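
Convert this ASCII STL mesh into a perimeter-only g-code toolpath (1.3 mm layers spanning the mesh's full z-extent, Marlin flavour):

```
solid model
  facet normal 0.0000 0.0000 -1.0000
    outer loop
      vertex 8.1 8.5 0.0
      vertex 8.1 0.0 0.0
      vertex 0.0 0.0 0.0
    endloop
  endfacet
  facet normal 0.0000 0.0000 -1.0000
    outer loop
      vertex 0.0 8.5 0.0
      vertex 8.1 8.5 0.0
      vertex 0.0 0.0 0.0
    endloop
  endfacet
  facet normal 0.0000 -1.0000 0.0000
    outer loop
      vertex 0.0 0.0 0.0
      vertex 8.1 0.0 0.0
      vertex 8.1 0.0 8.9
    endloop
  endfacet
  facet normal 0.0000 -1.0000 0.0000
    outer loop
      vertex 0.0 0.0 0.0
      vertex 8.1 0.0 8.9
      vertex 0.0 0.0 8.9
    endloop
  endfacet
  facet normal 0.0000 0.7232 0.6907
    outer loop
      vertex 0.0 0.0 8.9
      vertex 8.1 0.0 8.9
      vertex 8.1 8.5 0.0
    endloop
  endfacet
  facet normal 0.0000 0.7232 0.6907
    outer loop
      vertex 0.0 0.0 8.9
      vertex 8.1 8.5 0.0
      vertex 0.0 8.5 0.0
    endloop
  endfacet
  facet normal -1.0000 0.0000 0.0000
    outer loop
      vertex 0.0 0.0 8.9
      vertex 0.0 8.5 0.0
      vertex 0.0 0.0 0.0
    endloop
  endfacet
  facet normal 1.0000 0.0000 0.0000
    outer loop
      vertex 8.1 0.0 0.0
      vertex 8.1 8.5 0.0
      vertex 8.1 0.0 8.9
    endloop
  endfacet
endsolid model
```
; perimeter-only toolpath
G21 ; units = mm
G90 ; absolute positioning
G28 ; home
; layer 1
G0 Z1.3
G0 X0.0 Y0.0
G1 X8.1 Y0.0
G1 X8.1 Y7.3
G1 X0.0 Y7.3
G1 X0.0 Y0.0
; layer 2
G0 Z2.5
G0 X0.0 Y0.0
G1 X8.1 Y0.0
G1 X8.1 Y6.1
G1 X0.0 Y6.1
G1 X0.0 Y0.0
; layer 3
G0 Z3.8
G0 X0.0 Y0.0
G1 X8.1 Y0.0
G1 X8.1 Y4.9
G1 X0.0 Y4.9
G1 X0.0 Y0.0
; layer 4
G0 Z5.1
G0 X0.0 Y0.0
G1 X8.1 Y0.0
G1 X8.1 Y3.6
G1 X0.0 Y3.6
G1 X0.0 Y0.0
; layer 5
G0 Z6.4
G0 X0.0 Y0.0
G1 X8.1 Y0.0
G1 X8.1 Y2.4
G1 X0.0 Y2.4
G1 X0.0 Y0.0
; layer 6
G0 Z7.6
G0 X0.0 Y0.0
G1 X8.1 Y0.0
G1 X8.1 Y1.2
G1 X0.0 Y1.2
G1 X0.0 Y0.0
M2 ; end

The solid is a wedge (ramp): 8.1 × 8.5 mm base, rising to 8.9 mm along the y=0 edge and sloping linearly to z=0 at y=8.5. Slicing at Δz = 1.3 mm — 7 equal slices spanning the solid's height, so layer i sits at z = i·h/7 — gives 6 non-empty perimeters. Each is a 4-segment closed polygon; G0 lifts to the layer z and rapids to the start vertex, then G1 traces the edges. The cross-section shrinks linearly with z (the slice at the apex is degenerate and omitted).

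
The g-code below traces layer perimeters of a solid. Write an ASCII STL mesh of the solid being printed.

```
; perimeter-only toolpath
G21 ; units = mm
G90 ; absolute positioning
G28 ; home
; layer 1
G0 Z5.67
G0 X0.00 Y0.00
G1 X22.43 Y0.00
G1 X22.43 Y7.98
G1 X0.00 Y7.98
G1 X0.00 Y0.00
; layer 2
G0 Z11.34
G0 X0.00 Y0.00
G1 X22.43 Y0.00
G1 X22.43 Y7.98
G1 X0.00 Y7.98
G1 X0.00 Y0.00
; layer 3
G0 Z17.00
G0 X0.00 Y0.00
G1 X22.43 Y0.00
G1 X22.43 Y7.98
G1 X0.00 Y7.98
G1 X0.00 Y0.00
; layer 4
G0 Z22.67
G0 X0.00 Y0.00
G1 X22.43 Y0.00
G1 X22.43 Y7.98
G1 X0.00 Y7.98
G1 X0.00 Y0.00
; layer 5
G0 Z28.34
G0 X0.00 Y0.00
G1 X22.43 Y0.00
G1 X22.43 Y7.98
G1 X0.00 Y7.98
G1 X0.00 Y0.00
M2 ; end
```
solid part
  facet normal 0.0000 0.0000 -1.0000
    outer loop
      vertex 22.43 7.98 0.00
      vertex 22.43 0.00 0.00
      vertex 0.00 0.00 0.00
    endloop
  endfacet
  facet normal 0.0000 0.0000 -1.0000
    outer loop
      vertex 0.00 7.98 0.00
      vertex 22.43 7.98 0.00
      vertex 0.00 0.00 0.00
    endloop
  endfacet
  facet normal 0.0000 0.0000 1.0000
    outer loop
      vertex 0.00 0.00 28.34
      vertex 22.43 0.00 28.34
      vertex 22.43 7.98 28.34
    endloop
  endfacet
  facet normal 0.0000 0.0000 1.0000
    outer loop
      vertex 0.00 0.00 28.34
      vertex 22.43 7.98 28.34
      vertex 0.00 7.98 28.34
    endloop
  endfacet
  facet normal 0.0000 -1.0000 0.0000
    outer loop
      vertex 0.00 0.00 0.00
      vertex 22.43 0.00 0.00
      vertex 22.43 0.00 28.34
    endloop
  endfacet
  facet normal 0.0000 -1.0000 0.0000
    outer loop
      vertex 0.00 0.00 0.00
      vertex 22.43 0.00 28.34
      vertex 0.00 0.00 28.34
    endloop
  endfacet
  facet normal 0.0000 1.0000 0.0000
    outer loop
      vertex 22.43 7.98 28.34
      vertex 22.43 7.98 0.00
      vertex 0.00 7.98 0.00
    endloop
  endfacet
  facet normal 0.0000 1.0000 0.0000
    outer loop
      vertex 0.00 7.98 28.34
      vertex 22.43 7.98 28.34
      vertex 0.00 7.98 0.00
    endloop
  endfacet
  facet normal -1.0000 0.0000 0.0000
    outer loop
      vertex 0.00 7.98 28.34
      vertex 0.00 7.98 0.00
      vertex 0.00 0.00 0.00
    endloop
  endfacet
  facet normal -1.0000 0.0000 0.0000
    outer loop
      vertex 0.00 0.00 28.34
      vertex 0.00 7.98 28.34
      vertex 0.00 0.00 0.00
    endloop
  endfacet
  facet normal 1.0000 0.0000 0.0000
    outer loop
      vertex 22.43 0.00 0.00
      vertex 22.43 7.98 0.00
      vertex 22.43 7.98 28.34
    endloop
  endfacet
  facet normal 1.0000 0.0000 0.0000
    outer loop
      vertex 22.43 0.00 0.00
      vertex 22.43 7.98 28.34
      vertex 22.43 0.00 28.34
    endloop
  endfacet
endsolid part

The G0 Z moves step by Δz≈5.67 mm. Every layer's G1 loop is the same polygon, so the solid is a straight extrusion of it from z=0 to z≈28.3. Closing with flat bottom and top caps and triangulating gives 12 facets — a rectangular box, roughly 22.4 × 7.98 mm footprint and 28.3 mm tall.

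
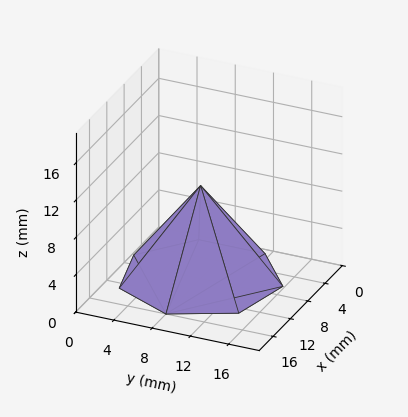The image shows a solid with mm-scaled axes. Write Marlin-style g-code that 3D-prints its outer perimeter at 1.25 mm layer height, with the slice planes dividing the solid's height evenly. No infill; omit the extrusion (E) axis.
Reading the render: the shape is a regular 7-sided pyramid, base circumscribed radius ≈ 8 mm, apex at z ≈ 10 mm (dimensions read to the nearest mm from the axis ticks). For the g-code, the solid's height is divided into equal slices at the stated Δz and each level perimeter traced with G1 moves after a G0 lift.

; perimeter-only toolpath
G21 ; units = mm
G90 ; absolute positioning
G28 ; home
; layer 1
G0 Z1.25
G0 X15.00 Y8.00
G1 X12.37 Y13.47
G1 X6.44 Y14.83
G1 X1.69 Y11.04
G1 X1.69 Y4.96
G1 X6.44 Y1.18
G1 X12.37 Y2.53
G1 X15.00 Y8.00
; layer 2
G0 Z2.50
G0 X14.00 Y8.00
G1 X11.74 Y12.69
G1 X6.67 Y13.85
G1 X2.59 Y10.60
G1 X2.59 Y5.40
G1 X6.67 Y2.15
G1 X11.74 Y3.31
G1 X14.00 Y8.00
; layer 3
G0 Z3.75
G0 X13.00 Y8.00
G1 X11.12 Y11.91
G1 X6.89 Y12.88
G1 X3.49 Y10.17
G1 X3.49 Y5.83
G1 X6.89 Y3.12
G1 X11.12 Y4.09
G1 X13.00 Y8.00
; layer 4
G0 Z5.00
G0 X12.00 Y8.00
G1 X10.50 Y11.12
G1 X7.11 Y11.90
G1 X4.39 Y9.73
G1 X4.39 Y6.27
G1 X7.11 Y4.10
G1 X10.50 Y4.88
G1 X12.00 Y8.00
; layer 5
G0 Z6.25
G0 X11.00 Y8.00
G1 X9.87 Y10.34
G1 X7.33 Y10.93
G1 X5.30 Y9.30
G1 X5.30 Y6.70
G1 X7.33 Y5.08
G1 X9.87 Y5.66
G1 X11.00 Y8.00
; layer 6
G0 Z7.50
G0 X10.00 Y8.00
G1 X9.25 Y9.56
G1 X7.55 Y9.95
G1 X6.20 Y8.87
G1 X6.20 Y7.13
G1 X7.55 Y6.05
G1 X9.25 Y6.44
G1 X10.00 Y8.00
; layer 7
G0 Z8.75
G0 X9.00 Y8.00
G1 X8.62 Y8.78
G1 X7.78 Y8.97
G1 X7.10 Y8.43
G1 X7.10 Y7.57
G1 X7.78 Y7.03
G1 X8.62 Y7.22
G1 X9.00 Y8.00
M2 ; end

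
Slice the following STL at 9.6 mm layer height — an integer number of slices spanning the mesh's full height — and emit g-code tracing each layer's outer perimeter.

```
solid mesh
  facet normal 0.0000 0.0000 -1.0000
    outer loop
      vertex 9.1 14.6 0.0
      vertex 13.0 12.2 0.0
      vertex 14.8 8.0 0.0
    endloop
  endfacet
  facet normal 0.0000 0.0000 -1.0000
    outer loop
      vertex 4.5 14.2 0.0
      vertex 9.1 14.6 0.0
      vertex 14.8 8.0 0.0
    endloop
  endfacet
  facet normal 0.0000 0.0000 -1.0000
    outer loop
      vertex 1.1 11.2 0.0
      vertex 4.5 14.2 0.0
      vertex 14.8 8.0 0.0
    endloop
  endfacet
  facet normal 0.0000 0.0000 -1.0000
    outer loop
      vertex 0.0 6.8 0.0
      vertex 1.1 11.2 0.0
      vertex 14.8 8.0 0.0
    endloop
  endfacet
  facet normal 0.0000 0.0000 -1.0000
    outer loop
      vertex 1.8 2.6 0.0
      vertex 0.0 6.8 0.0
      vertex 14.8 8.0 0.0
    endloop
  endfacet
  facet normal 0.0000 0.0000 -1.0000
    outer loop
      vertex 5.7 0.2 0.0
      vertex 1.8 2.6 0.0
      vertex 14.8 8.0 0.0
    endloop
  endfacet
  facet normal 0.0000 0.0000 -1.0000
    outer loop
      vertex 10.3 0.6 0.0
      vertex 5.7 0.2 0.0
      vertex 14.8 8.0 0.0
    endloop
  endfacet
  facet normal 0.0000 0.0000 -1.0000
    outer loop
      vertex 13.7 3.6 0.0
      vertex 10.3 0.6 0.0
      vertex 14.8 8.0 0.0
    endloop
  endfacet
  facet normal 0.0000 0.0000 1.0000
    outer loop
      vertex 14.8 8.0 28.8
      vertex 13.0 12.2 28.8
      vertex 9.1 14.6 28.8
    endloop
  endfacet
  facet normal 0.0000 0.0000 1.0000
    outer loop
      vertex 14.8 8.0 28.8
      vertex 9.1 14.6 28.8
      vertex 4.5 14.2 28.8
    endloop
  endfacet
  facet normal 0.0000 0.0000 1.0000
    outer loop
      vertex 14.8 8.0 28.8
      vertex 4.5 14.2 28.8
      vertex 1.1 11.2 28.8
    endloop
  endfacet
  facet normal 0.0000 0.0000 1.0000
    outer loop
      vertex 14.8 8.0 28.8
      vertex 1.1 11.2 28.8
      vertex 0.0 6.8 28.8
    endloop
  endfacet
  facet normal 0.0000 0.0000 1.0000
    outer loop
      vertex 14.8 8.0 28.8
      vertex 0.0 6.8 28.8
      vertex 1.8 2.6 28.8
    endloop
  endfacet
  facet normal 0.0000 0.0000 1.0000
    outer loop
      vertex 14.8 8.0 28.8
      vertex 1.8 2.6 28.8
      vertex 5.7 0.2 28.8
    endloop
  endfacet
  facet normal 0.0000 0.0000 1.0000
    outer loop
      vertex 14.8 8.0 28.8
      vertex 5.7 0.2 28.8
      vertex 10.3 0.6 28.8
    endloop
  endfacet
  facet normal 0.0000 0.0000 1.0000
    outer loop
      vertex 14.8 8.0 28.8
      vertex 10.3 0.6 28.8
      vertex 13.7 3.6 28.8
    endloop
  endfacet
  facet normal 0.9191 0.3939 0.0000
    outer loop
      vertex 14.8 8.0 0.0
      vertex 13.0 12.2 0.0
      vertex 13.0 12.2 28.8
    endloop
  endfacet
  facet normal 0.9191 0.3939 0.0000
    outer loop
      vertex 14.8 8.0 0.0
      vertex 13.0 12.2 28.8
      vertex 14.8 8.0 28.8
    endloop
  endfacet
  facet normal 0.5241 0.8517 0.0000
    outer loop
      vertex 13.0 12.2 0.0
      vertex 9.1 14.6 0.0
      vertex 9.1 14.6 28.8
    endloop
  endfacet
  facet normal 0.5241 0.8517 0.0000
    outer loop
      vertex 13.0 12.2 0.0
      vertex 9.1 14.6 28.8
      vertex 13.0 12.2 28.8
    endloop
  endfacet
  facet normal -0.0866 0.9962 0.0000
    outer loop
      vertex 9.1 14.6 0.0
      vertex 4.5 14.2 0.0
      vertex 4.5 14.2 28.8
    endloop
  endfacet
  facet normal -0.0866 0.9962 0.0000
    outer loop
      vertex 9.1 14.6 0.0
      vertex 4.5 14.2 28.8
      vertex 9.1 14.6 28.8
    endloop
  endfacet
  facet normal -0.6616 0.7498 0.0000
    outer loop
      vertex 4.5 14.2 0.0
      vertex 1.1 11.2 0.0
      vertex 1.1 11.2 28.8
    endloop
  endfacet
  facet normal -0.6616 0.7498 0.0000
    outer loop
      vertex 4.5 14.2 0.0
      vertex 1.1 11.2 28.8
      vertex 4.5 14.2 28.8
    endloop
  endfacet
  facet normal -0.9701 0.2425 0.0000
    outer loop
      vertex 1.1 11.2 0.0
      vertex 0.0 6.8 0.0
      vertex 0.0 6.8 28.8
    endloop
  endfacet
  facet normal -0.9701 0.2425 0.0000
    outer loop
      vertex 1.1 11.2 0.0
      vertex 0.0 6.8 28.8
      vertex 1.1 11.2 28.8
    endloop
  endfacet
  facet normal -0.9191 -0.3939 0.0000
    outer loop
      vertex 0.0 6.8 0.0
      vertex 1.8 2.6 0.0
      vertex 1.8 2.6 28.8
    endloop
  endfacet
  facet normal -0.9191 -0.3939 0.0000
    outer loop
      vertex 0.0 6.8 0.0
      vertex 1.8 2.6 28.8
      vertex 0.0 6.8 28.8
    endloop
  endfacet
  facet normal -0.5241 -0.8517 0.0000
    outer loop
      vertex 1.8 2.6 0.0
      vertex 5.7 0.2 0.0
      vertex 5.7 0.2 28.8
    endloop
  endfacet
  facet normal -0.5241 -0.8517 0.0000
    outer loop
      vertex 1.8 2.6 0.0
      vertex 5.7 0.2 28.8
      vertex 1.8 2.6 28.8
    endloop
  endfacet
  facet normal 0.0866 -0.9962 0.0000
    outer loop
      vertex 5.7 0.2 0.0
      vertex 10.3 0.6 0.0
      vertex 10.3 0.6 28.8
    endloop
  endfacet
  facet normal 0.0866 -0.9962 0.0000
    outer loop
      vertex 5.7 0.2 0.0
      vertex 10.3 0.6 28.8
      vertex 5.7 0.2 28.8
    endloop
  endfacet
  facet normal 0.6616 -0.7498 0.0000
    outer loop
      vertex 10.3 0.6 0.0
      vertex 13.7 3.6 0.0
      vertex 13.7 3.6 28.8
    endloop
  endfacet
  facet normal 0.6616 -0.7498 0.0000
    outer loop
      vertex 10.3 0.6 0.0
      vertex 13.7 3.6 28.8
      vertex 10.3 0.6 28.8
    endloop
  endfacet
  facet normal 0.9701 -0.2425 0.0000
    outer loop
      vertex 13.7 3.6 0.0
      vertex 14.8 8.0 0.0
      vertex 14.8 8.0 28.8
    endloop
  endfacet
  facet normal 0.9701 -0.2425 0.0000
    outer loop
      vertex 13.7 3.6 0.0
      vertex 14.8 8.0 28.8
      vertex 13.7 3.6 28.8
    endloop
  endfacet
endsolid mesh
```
; perimeter-only toolpath
G21 ; units = mm
G90 ; absolute positioning
G28 ; home
; layer 1
G0 Z9.6
G0 X14.8 Y8.0
G1 X13.0 Y12.2
G1 X9.1 Y14.6
G1 X4.5 Y14.2
G1 X1.1 Y11.2
G1 X0.0 Y6.8
G1 X1.8 Y2.6
G1 X5.7 Y0.2
G1 X10.3 Y0.6
G1 X13.7 Y3.6
G1 X14.8 Y8.0
; layer 2
G0 Z19.2
G0 X14.8 Y8.0
G1 X13.0 Y12.2
G1 X9.1 Y14.6
G1 X4.5 Y14.2
G1 X1.1 Y11.2
G1 X0.0 Y6.8
G1 X1.8 Y2.6
G1 X5.7 Y0.2
G1 X10.3 Y0.6
G1 X13.7 Y3.6
G1 X14.8 Y8.0
; layer 3
G0 Z28.8
G0 X14.8 Y8.0
G1 X13.0 Y12.2
G1 X9.1 Y14.6
G1 X4.5 Y14.2
G1 X1.1 Y11.2
G1 X0.0 Y6.8
G1 X1.8 Y2.6
G1 X5.7 Y0.2
G1 X10.3 Y0.6
G1 X13.7 Y3.6
G1 X14.8 Y8.0
M2 ; end

The solid is a regular 10-sided prism (a cylinder approximated with 10 flat sides), circumscribed radius ≈ 7.4 mm, height ≈ 28.8 mm. Slicing at Δz = 9.6 mm — 3 equal slices spanning the solid's height, so layer i sits at z = i·h/3 — gives 3 non-empty perimeters. Each is a 10-segment closed polygon; G0 lifts to the layer z and rapids to the start vertex, then G1 traces the edges.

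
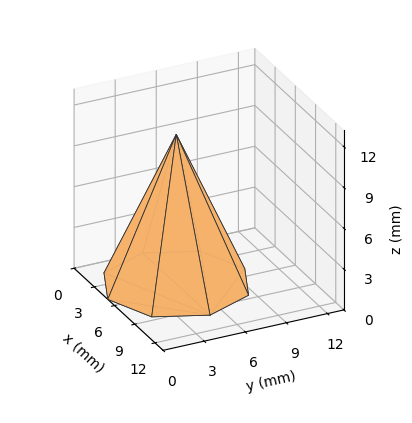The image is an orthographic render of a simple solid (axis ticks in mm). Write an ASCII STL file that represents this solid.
Reading the render: the shape is a regular 8-sided pyramid, base circumscribed radius ≈ 5 mm, apex at z ≈ 11 mm (dimensions read to the nearest mm from the axis ticks). For the STL, each face is triangulated and given an outward normal.

solid part
  facet normal 0.0000 0.0000 -1.0000
    outer loop
      vertex 5.000 10.000 0.000
      vertex 8.536 8.536 0.000
      vertex 10.000 5.000 0.000
    endloop
  endfacet
  facet normal 0.0000 0.0000 -1.0000
    outer loop
      vertex 1.464 8.536 0.000
      vertex 5.000 10.000 0.000
      vertex 10.000 5.000 0.000
    endloop
  endfacet
  facet normal 0.0000 0.0000 -1.0000
    outer loop
      vertex 0.000 5.000 0.000
      vertex 1.464 8.536 0.000
      vertex 10.000 5.000 0.000
    endloop
  endfacet
  facet normal 0.0000 0.0000 -1.0000
    outer loop
      vertex 1.464 1.464 0.000
      vertex 0.000 5.000 0.000
      vertex 10.000 5.000 0.000
    endloop
  endfacet
  facet normal 0.0000 0.0000 -1.0000
    outer loop
      vertex 5.000 0.000 0.000
      vertex 1.464 1.464 0.000
      vertex 10.000 5.000 0.000
    endloop
  endfacet
  facet normal 0.0000 0.0000 -1.0000
    outer loop
      vertex 8.536 1.464 0.000
      vertex 5.000 0.000 0.000
      vertex 10.000 5.000 0.000
    endloop
  endfacet
  facet normal 0.8519 0.3527 0.3872
    outer loop
      vertex 10.000 5.000 0.000
      vertex 8.536 8.536 0.000
      vertex 5.000 5.000 11.000
    endloop
  endfacet
  facet normal 0.3527 0.8519 0.3872
    outer loop
      vertex 8.536 8.536 0.000
      vertex 5.000 10.000 0.000
      vertex 5.000 5.000 11.000
    endloop
  endfacet
  facet normal -0.3527 0.8519 0.3872
    outer loop
      vertex 5.000 10.000 0.000
      vertex 1.464 8.536 0.000
      vertex 5.000 5.000 11.000
    endloop
  endfacet
  facet normal -0.8519 0.3527 0.3872
    outer loop
      vertex 1.464 8.536 0.000
      vertex 0.000 5.000 0.000
      vertex 5.000 5.000 11.000
    endloop
  endfacet
  facet normal -0.8519 -0.3527 0.3872
    outer loop
      vertex 0.000 5.000 0.000
      vertex 1.464 1.464 0.000
      vertex 5.000 5.000 11.000
    endloop
  endfacet
  facet normal -0.3527 -0.8519 0.3872
    outer loop
      vertex 1.464 1.464 0.000
      vertex 5.000 0.000 0.000
      vertex 5.000 5.000 11.000
    endloop
  endfacet
  facet normal 0.3527 -0.8519 0.3872
    outer loop
      vertex 5.000 0.000 0.000
      vertex 8.536 1.464 0.000
      vertex 5.000 5.000 11.000
    endloop
  endfacet
  facet normal 0.8519 -0.3527 0.3872
    outer loop
      vertex 8.536 1.464 0.000
      vertex 10.000 5.000 0.000
      vertex 5.000 5.000 11.000
    endloop
  endfacet
endsolid part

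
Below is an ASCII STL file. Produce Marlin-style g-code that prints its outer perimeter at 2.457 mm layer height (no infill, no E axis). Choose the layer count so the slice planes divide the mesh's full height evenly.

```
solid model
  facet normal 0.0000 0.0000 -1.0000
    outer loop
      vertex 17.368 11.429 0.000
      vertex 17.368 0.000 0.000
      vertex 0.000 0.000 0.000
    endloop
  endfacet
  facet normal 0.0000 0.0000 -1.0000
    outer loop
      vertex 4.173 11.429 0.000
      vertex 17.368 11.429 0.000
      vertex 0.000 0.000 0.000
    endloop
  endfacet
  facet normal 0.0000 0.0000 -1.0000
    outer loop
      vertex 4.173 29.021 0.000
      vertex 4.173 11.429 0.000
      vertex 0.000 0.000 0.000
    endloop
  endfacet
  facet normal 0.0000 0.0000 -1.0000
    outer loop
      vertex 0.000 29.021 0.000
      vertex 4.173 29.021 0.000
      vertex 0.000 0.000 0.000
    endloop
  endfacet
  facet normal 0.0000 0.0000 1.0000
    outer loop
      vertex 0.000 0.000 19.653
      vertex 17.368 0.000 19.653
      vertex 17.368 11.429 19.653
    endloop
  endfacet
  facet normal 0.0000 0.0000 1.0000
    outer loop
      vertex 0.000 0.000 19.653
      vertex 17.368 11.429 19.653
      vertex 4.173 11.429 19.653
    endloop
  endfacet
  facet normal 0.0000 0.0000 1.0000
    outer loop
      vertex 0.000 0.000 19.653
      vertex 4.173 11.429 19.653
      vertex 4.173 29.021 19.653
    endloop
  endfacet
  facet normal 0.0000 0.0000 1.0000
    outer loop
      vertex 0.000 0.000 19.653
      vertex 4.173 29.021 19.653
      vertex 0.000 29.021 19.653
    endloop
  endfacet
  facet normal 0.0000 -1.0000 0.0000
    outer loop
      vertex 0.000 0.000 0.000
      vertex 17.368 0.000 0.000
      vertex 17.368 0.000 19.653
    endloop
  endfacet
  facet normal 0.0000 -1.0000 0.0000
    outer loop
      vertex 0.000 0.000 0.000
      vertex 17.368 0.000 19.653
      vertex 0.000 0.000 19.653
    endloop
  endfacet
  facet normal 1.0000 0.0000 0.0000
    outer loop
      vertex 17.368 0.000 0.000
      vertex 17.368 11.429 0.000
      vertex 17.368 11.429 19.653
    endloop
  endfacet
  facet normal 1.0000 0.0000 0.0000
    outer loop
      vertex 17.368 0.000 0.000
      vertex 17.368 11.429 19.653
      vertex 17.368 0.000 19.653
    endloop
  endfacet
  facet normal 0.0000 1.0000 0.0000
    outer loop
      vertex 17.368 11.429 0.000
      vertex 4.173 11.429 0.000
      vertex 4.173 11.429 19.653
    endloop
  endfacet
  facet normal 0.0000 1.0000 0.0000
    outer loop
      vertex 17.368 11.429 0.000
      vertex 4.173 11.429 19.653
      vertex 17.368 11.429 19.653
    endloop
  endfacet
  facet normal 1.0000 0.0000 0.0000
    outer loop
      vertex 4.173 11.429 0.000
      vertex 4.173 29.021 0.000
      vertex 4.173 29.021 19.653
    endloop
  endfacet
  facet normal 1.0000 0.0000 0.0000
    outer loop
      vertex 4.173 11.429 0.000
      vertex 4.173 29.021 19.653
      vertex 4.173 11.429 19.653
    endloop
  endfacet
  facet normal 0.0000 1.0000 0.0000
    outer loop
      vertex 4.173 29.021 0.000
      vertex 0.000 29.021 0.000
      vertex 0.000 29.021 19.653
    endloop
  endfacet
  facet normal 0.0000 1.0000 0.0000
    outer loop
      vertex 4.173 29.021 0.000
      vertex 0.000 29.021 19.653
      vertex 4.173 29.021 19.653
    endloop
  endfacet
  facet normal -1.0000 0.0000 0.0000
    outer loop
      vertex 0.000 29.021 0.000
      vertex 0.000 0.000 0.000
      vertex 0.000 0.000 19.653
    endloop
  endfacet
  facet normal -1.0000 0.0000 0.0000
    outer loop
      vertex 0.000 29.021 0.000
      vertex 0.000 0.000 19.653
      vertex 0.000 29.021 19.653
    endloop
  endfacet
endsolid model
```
; perimeter-only toolpath
G21 ; units = mm
G90 ; absolute positioning
G28 ; home
; layer 1
G0 Z2.457
G0 X0.000 Y0.000
G1 X17.368 Y0.000
G1 X17.368 Y11.429
G1 X4.173 Y11.429
G1 X4.173 Y29.021
G1 X0.000 Y29.021
G1 X0.000 Y0.000
; layer 2
G0 Z4.913
G0 X0.000 Y0.000
G1 X17.368 Y0.000
G1 X17.368 Y11.429
G1 X4.173 Y11.429
G1 X4.173 Y29.021
G1 X0.000 Y29.021
G1 X0.000 Y0.000
; layer 3
G0 Z7.370
G0 X0.000 Y0.000
G1 X17.368 Y0.000
G1 X17.368 Y11.429
G1 X4.173 Y11.429
G1 X4.173 Y29.021
G1 X0.000 Y29.021
G1 X0.000 Y0.000
; layer 4
G0 Z9.826
G0 X0.000 Y0.000
G1 X17.368 Y0.000
G1 X17.368 Y11.429
G1 X4.173 Y11.429
G1 X4.173 Y29.021
G1 X0.000 Y29.021
G1 X0.000 Y0.000
; layer 5
G0 Z12.283
G0 X0.000 Y0.000
G1 X17.368 Y0.000
G1 X17.368 Y11.429
G1 X4.173 Y11.429
G1 X4.173 Y29.021
G1 X0.000 Y29.021
G1 X0.000 Y0.000
; layer 6
G0 Z14.740
G0 X0.000 Y0.000
G1 X17.368 Y0.000
G1 X17.368 Y11.429
G1 X4.173 Y11.429
G1 X4.173 Y29.021
G1 X0.000 Y29.021
G1 X0.000 Y0.000
; layer 7
G0 Z17.196
G0 X0.000 Y0.000
G1 X17.368 Y0.000
G1 X17.368 Y11.429
G1 X4.173 Y11.429
G1 X4.173 Y29.021
G1 X0.000 Y29.021
G1 X0.000 Y0.000
; layer 8
G0 Z19.653
G0 X0.000 Y0.000
G1 X17.368 Y0.000
G1 X17.368 Y11.429
G1 X4.173 Y11.429
G1 X4.173 Y29.021
G1 X0.000 Y29.021
G1 X0.000 Y0.000
M2 ; end

The solid is an L-shaped prism: outer 17.4 × 29 mm, arm thicknesses ≈ 11.4 mm (horizontal) and 4.17 mm (vertical), extruded 19.7 mm in z. Slicing at Δz = 2.457 mm — 8 equal slices spanning the solid's height, so layer i sits at z = i·h/8 — gives 8 non-empty perimeters. Each is a 6-segment closed polygon; G0 lifts to the layer z and rapids to the start vertex, then G1 traces the edges.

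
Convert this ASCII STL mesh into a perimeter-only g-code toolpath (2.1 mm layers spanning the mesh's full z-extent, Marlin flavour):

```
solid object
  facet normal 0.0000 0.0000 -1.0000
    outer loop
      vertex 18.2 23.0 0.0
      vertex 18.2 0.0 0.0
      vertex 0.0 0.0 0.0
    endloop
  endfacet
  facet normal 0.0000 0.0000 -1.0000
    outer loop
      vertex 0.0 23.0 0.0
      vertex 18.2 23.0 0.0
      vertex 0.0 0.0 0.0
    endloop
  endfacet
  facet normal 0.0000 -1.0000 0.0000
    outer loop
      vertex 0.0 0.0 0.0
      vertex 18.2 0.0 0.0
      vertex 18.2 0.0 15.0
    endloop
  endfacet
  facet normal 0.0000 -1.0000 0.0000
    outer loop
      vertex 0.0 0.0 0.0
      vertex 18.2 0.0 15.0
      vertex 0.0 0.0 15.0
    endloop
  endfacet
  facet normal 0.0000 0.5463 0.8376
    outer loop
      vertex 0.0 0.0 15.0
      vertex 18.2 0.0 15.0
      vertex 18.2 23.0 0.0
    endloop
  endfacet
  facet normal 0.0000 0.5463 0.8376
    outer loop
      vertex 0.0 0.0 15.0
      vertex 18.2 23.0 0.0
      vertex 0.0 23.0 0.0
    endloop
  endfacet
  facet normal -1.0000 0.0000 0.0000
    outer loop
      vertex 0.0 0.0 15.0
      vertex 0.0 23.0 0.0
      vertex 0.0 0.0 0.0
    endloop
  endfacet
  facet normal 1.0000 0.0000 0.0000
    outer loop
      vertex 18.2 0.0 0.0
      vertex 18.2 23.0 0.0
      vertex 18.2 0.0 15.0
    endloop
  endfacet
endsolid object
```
; perimeter-only toolpath
G21 ; units = mm
G90 ; absolute positioning
G28 ; home
; layer 1
G0 Z2.1
G0 X0.0 Y0.0
G1 X18.2 Y0.0
G1 X18.2 Y19.7
G1 X0.0 Y19.7
G1 X0.0 Y0.0
; layer 2
G0 Z4.3
G0 X0.0 Y0.0
G1 X18.2 Y0.0
G1 X18.2 Y16.4
G1 X0.0 Y16.4
G1 X0.0 Y0.0
; layer 3
G0 Z6.4
G0 X0.0 Y0.0
G1 X18.2 Y0.0
G1 X18.2 Y13.1
G1 X0.0 Y13.1
G1 X0.0 Y0.0
; layer 4
G0 Z8.6
G0 X0.0 Y0.0
G1 X18.2 Y0.0
G1 X18.2 Y9.9
G1 X0.0 Y9.9
G1 X0.0 Y0.0
; layer 5
G0 Z10.7
G0 X0.0 Y0.0
G1 X18.2 Y0.0
G1 X18.2 Y6.6
G1 X0.0 Y6.6
G1 X0.0 Y0.0
; layer 6
G0 Z12.9
G0 X0.0 Y0.0
G1 X18.2 Y0.0
G1 X18.2 Y3.3
G1 X0.0 Y3.3
G1 X0.0 Y0.0
M2 ; end

The solid is a wedge (ramp): 18.2 × 23 mm base, rising to 15 mm along the y=0 edge and sloping linearly to z=0 at y=23. Slicing at Δz = 2.1 mm — 7 equal slices spanning the solid's height, so layer i sits at z = i·h/7 — gives 6 non-empty perimeters. Each is a 4-segment closed polygon; G0 lifts to the layer z and rapids to the start vertex, then G1 traces the edges. The cross-section shrinks linearly with z (the slice at the apex is degenerate and omitted).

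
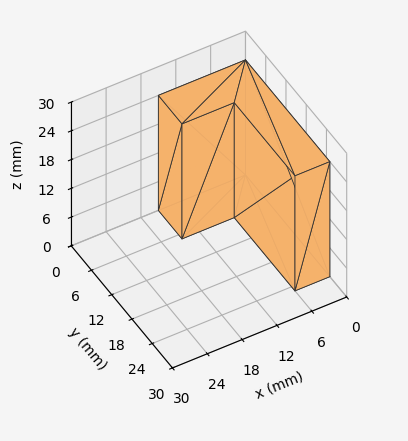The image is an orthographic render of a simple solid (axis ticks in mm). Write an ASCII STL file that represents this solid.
Reading the render: the shape is an L-shaped prism: outer 15 × 25 mm, arm thicknesses ≈ 7 mm (horizontal) and 6 mm (vertical), extruded 24 mm in z (dimensions read to the nearest mm from the axis ticks). For the STL, each face is triangulated and given an outward normal.

solid part
  facet normal 0.0000 0.0000 -1.0000
    outer loop
      vertex 15.000 7.000 0.000
      vertex 15.000 0.000 0.000
      vertex 0.000 0.000 0.000
    endloop
  endfacet
  facet normal 0.0000 0.0000 -1.0000
    outer loop
      vertex 6.000 7.000 0.000
      vertex 15.000 7.000 0.000
      vertex 0.000 0.000 0.000
    endloop
  endfacet
  facet normal 0.0000 0.0000 -1.0000
    outer loop
      vertex 6.000 25.000 0.000
      vertex 6.000 7.000 0.000
      vertex 0.000 0.000 0.000
    endloop
  endfacet
  facet normal 0.0000 0.0000 -1.0000
    outer loop
      vertex 0.000 25.000 0.000
      vertex 6.000 25.000 0.000
      vertex 0.000 0.000 0.000
    endloop
  endfacet
  facet normal 0.0000 0.0000 1.0000
    outer loop
      vertex 0.000 0.000 24.000
      vertex 15.000 0.000 24.000
      vertex 15.000 7.000 24.000
    endloop
  endfacet
  facet normal 0.0000 0.0000 1.0000
    outer loop
      vertex 0.000 0.000 24.000
      vertex 15.000 7.000 24.000
      vertex 6.000 7.000 24.000
    endloop
  endfacet
  facet normal 0.0000 0.0000 1.0000
    outer loop
      vertex 0.000 0.000 24.000
      vertex 6.000 7.000 24.000
      vertex 6.000 25.000 24.000
    endloop
  endfacet
  facet normal 0.0000 0.0000 1.0000
    outer loop
      vertex 0.000 0.000 24.000
      vertex 6.000 25.000 24.000
      vertex 0.000 25.000 24.000
    endloop
  endfacet
  facet normal 0.0000 -1.0000 0.0000
    outer loop
      vertex 0.000 0.000 0.000
      vertex 15.000 0.000 0.000
      vertex 15.000 0.000 24.000
    endloop
  endfacet
  facet normal 0.0000 -1.0000 0.0000
    outer loop
      vertex 0.000 0.000 0.000
      vertex 15.000 0.000 24.000
      vertex 0.000 0.000 24.000
    endloop
  endfacet
  facet normal 1.0000 0.0000 0.0000
    outer loop
      vertex 15.000 0.000 0.000
      vertex 15.000 7.000 0.000
      vertex 15.000 7.000 24.000
    endloop
  endfacet
  facet normal 1.0000 0.0000 0.0000
    outer loop
      vertex 15.000 0.000 0.000
      vertex 15.000 7.000 24.000
      vertex 15.000 0.000 24.000
    endloop
  endfacet
  facet normal 0.0000 1.0000 0.0000
    outer loop
      vertex 15.000 7.000 0.000
      vertex 6.000 7.000 0.000
      vertex 6.000 7.000 24.000
    endloop
  endfacet
  facet normal 0.0000 1.0000 0.0000
    outer loop
      vertex 15.000 7.000 0.000
      vertex 6.000 7.000 24.000
      vertex 15.000 7.000 24.000
    endloop
  endfacet
  facet normal 1.0000 0.0000 0.0000
    outer loop
      vertex 6.000 7.000 0.000
      vertex 6.000 25.000 0.000
      vertex 6.000 25.000 24.000
    endloop
  endfacet
  facet normal 1.0000 0.0000 0.0000
    outer loop
      vertex 6.000 7.000 0.000
      vertex 6.000 25.000 24.000
      vertex 6.000 7.000 24.000
    endloop
  endfacet
  facet normal 0.0000 1.0000 0.0000
    outer loop
      vertex 6.000 25.000 0.000
      vertex 0.000 25.000 0.000
      vertex 0.000 25.000 24.000
    endloop
  endfacet
  facet normal 0.0000 1.0000 0.0000
    outer loop
      vertex 6.000 25.000 0.000
      vertex 0.000 25.000 24.000
      vertex 6.000 25.000 24.000
    endloop
  endfacet
  facet normal -1.0000 0.0000 0.0000
    outer loop
      vertex 0.000 25.000 0.000
      vertex 0.000 0.000 0.000
      vertex 0.000 0.000 24.000
    endloop
  endfacet
  facet normal -1.0000 0.0000 0.0000
    outer loop
      vertex 0.000 25.000 0.000
      vertex 0.000 0.000 24.000
      vertex 0.000 25.000 24.000
    endloop
  endfacet
endsolid part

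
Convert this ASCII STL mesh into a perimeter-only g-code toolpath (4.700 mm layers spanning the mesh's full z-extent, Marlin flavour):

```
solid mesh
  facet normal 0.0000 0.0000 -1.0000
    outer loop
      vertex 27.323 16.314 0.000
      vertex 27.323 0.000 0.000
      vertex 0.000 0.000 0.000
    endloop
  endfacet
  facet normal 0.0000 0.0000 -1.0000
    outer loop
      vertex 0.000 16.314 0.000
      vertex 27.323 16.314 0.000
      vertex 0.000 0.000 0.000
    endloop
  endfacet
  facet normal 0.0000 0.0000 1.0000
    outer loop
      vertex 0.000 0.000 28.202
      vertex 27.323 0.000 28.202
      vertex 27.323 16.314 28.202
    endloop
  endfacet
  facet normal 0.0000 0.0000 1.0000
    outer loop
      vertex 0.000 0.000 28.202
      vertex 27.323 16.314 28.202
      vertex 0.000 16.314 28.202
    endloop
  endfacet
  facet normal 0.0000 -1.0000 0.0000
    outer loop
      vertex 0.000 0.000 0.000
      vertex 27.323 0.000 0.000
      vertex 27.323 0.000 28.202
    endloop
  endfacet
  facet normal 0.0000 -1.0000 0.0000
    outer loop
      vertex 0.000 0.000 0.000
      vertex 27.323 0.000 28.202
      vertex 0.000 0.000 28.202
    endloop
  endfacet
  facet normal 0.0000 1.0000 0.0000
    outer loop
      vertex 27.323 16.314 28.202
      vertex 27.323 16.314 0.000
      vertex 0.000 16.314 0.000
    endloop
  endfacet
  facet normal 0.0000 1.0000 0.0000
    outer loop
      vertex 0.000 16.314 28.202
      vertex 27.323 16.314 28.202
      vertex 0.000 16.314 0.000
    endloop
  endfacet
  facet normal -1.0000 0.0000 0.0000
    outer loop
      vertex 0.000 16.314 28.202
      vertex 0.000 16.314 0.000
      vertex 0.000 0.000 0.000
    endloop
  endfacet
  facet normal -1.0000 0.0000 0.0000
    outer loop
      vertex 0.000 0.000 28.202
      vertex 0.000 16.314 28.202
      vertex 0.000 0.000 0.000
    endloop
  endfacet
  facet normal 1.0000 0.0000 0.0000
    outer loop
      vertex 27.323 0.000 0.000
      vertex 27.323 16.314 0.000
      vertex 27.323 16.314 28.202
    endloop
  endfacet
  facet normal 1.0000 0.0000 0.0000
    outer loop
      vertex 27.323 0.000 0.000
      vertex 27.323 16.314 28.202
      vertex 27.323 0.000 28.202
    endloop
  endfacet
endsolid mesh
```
; perimeter-only toolpath
G21 ; units = mm
G90 ; absolute positioning
G28 ; home
; layer 1
G0 Z4.700
G0 X0.000 Y0.000
G1 X27.323 Y0.000
G1 X27.323 Y16.314
G1 X0.000 Y16.314
G1 X0.000 Y0.000
; layer 2
G0 Z9.401
G0 X0.000 Y0.000
G1 X27.323 Y0.000
G1 X27.323 Y16.314
G1 X0.000 Y16.314
G1 X0.000 Y0.000
; layer 3
G0 Z14.101
G0 X0.000 Y0.000
G1 X27.323 Y0.000
G1 X27.323 Y16.314
G1 X0.000 Y16.314
G1 X0.000 Y0.000
; layer 4
G0 Z18.801
G0 X0.000 Y0.000
G1 X27.323 Y0.000
G1 X27.323 Y16.314
G1 X0.000 Y16.314
G1 X0.000 Y0.000
; layer 5
G0 Z23.502
G0 X0.000 Y0.000
G1 X27.323 Y0.000
G1 X27.323 Y16.314
G1 X0.000 Y16.314
G1 X0.000 Y0.000
; layer 6
G0 Z28.202
G0 X0.000 Y0.000
G1 X27.323 Y0.000
G1 X27.323 Y16.314
G1 X0.000 Y16.314
G1 X0.000 Y0.000
M2 ; end

The solid is a rectangular box, roughly 27.3 × 16.3 mm footprint and 28.2 mm tall. Slicing at Δz = 4.700 mm — 6 equal slices spanning the solid's height, so layer i sits at z = i·h/6 — gives 6 non-empty perimeters. Each is a 4-segment closed polygon; G0 lifts to the layer z and rapids to the start vertex, then G1 traces the edges.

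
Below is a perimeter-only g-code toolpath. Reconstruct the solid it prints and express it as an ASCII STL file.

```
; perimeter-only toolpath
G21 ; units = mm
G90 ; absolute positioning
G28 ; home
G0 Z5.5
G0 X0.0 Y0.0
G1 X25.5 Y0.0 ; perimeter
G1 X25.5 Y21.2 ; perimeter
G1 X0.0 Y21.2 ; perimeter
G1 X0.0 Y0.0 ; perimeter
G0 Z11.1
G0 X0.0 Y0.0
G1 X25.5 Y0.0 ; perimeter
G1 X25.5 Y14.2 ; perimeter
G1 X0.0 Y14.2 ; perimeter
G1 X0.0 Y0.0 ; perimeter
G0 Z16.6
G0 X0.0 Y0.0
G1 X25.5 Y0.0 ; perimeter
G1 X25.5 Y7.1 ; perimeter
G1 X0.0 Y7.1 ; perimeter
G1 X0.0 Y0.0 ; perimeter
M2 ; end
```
solid part
  facet normal 0.0000 0.0000 -1.0000
    outer loop
      vertex 25.5 28.3 0.0
      vertex 25.5 0.0 0.0
      vertex 0.0 0.0 0.0
    endloop
  endfacet
  facet normal 0.0000 0.0000 -1.0000
    outer loop
      vertex 0.0 28.3 0.0
      vertex 25.5 28.3 0.0
      vertex 0.0 0.0 0.0
    endloop
  endfacet
  facet normal 0.0000 -1.0000 0.0000
    outer loop
      vertex 0.0 0.0 0.0
      vertex 25.5 0.0 0.0
      vertex 25.5 0.0 22.2
    endloop
  endfacet
  facet normal 0.0000 -1.0000 0.0000
    outer loop
      vertex 0.0 0.0 0.0
      vertex 25.5 0.0 22.2
      vertex 0.0 0.0 22.2
    endloop
  endfacet
  facet normal 0.0000 0.6172 0.7868
    outer loop
      vertex 0.0 0.0 22.2
      vertex 25.5 0.0 22.2
      vertex 25.5 28.3 0.0
    endloop
  endfacet
  facet normal 0.0000 0.6172 0.7868
    outer loop
      vertex 0.0 0.0 22.2
      vertex 25.5 28.3 0.0
      vertex 0.0 28.3 0.0
    endloop
  endfacet
  facet normal -1.0000 0.0000 0.0000
    outer loop
      vertex 0.0 0.0 22.2
      vertex 0.0 28.3 0.0
      vertex 0.0 0.0 0.0
    endloop
  endfacet
  facet normal 1.0000 0.0000 0.0000
    outer loop
      vertex 25.5 0.0 0.0
      vertex 25.5 28.3 0.0
      vertex 25.5 0.0 22.2
    endloop
  endfacet
endsolid part

The G0 Z moves step by Δz≈5.5 mm. The G1 loops shrink linearly with z, so the solid tapers from its base footprint up to z≈22.2. Closing with a flat bottom cap and the tapered top and triangulating gives 8 facets — a wedge (ramp): 25.5 × 28.3 mm base, rising to 22.2 mm along the y=0 edge and sloping linearly to z=0 at y=28.3.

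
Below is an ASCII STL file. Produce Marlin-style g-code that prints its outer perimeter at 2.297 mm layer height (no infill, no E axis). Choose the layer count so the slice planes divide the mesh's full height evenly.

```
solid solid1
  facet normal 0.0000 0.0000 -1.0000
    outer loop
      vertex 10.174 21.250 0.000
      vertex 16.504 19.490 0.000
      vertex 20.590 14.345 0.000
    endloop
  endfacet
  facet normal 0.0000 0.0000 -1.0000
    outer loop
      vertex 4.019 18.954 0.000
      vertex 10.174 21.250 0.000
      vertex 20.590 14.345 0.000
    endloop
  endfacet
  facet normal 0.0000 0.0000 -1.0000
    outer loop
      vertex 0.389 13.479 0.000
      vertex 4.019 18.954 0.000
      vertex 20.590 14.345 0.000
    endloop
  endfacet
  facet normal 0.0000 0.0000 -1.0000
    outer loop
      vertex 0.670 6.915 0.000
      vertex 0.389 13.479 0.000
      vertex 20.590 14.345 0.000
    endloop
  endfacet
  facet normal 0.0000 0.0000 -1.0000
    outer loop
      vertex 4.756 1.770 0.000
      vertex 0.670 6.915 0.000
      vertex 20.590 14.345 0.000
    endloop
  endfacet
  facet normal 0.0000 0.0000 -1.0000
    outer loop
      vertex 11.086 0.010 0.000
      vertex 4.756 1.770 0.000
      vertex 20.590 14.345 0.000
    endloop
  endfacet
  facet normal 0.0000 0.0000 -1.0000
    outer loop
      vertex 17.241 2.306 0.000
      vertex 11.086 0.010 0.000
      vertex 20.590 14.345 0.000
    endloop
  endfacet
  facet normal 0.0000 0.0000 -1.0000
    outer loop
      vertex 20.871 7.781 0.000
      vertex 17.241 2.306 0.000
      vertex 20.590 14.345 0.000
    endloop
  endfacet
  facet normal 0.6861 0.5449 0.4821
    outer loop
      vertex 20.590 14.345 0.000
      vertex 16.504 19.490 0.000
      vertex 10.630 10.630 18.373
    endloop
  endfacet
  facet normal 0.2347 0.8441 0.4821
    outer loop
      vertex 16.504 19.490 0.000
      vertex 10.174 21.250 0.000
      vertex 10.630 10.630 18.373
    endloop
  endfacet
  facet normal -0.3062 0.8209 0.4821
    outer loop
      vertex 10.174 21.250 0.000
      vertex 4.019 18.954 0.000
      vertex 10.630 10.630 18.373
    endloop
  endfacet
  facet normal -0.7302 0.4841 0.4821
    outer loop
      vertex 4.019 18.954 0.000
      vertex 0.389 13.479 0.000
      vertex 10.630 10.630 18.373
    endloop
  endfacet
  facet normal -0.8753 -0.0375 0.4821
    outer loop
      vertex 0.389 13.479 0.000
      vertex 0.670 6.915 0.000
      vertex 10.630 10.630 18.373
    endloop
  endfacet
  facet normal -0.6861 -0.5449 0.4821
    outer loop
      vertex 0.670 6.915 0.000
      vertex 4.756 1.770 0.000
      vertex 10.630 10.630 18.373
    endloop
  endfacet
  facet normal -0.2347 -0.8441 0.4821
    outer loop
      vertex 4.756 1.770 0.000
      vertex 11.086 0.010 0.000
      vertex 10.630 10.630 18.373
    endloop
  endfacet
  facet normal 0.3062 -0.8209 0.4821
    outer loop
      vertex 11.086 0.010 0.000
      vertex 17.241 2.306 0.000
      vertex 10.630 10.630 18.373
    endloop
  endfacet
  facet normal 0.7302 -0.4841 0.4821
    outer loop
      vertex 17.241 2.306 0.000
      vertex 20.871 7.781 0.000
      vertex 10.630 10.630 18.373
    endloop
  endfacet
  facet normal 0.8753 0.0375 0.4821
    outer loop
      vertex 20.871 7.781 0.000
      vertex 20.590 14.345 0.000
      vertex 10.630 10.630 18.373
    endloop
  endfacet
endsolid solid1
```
; perimeter-only toolpath
G21 ; units = mm
G90 ; absolute positioning
G28 ; home
; layer 1
G0 Z2.297
G0 X19.345 Y13.881
G1 X15.770 Y18.382
G1 X10.231 Y19.922
G1 X4.845 Y17.913
G1 X1.669 Y13.123
G1 X1.915 Y7.379
G1 X5.490 Y2.878
G1 X11.029 Y1.338
G1 X16.415 Y3.346
G1 X19.591 Y8.137
G1 X19.345 Y13.881
; layer 2
G0 Z4.593
G0 X18.100 Y13.416
G1 X15.036 Y17.275
G1 X10.288 Y18.595
G1 X5.672 Y16.873
G1 X2.949 Y12.767
G1 X3.160 Y7.844
G1 X6.225 Y3.985
G1 X10.972 Y2.665
G1 X15.588 Y4.387
G1 X18.311 Y8.493
G1 X18.100 Y13.416
; layer 3
G0 Z6.890
G0 X16.855 Y12.952
G1 X14.301 Y16.167
G1 X10.345 Y17.267
G1 X6.498 Y15.833
G1 X4.229 Y12.411
G1 X4.405 Y8.308
G1 X6.959 Y5.093
G1 X10.915 Y3.993
G1 X14.762 Y5.428
G1 X17.031 Y8.849
G1 X16.855 Y12.952
; layer 4
G0 Z9.187
G0 X15.610 Y12.488
G1 X13.567 Y15.060
G1 X10.402 Y15.940
G1 X7.325 Y14.792
G1 X5.510 Y12.055
G1 X5.650 Y8.773
G1 X7.693 Y6.200
G1 X10.858 Y5.320
G1 X13.936 Y6.468
G1 X15.750 Y9.206
G1 X15.610 Y12.488
; layer 5
G0 Z11.483
G0 X14.365 Y12.023
G1 X12.833 Y13.953
G1 X10.459 Y14.613
G1 X8.151 Y13.752
G1 X6.790 Y11.698
G1 X6.895 Y9.237
G1 X8.427 Y7.308
G1 X10.801 Y6.648
G1 X13.109 Y7.509
G1 X14.470 Y9.562
G1 X14.365 Y12.023
; layer 6
G0 Z13.780
G0 X13.120 Y11.559
G1 X12.099 Y12.845
G1 X10.516 Y13.285
G1 X8.977 Y12.711
G1 X8.070 Y11.342
G1 X8.140 Y9.701
G1 X9.162 Y8.415
G1 X10.744 Y7.975
G1 X12.283 Y8.549
G1 X13.190 Y9.918
G1 X13.120 Y11.559
; layer 7
G0 Z16.076
G0 X11.875 Y11.094
G1 X11.364 Y11.737
G1 X10.573 Y11.957
G1 X9.804 Y11.670
G1 X9.350 Y10.986
G1 X9.385 Y10.166
G1 X9.896 Y9.523
G1 X10.687 Y9.303
G1 X11.456 Y9.590
G1 X11.910 Y10.274
G1 X11.875 Y11.094
M2 ; end

The solid is a regular 10-sided pyramid, base circumscribed radius ≈ 10.6 mm, apex at z ≈ 18.4 mm. Slicing at Δz = 2.297 mm — 8 equal slices spanning the solid's height, so layer i sits at z = i·h/8 — gives 7 non-empty perimeters. Each is a 10-segment closed polygon; G0 lifts to the layer z and rapids to the start vertex, then G1 traces the edges. The cross-section shrinks linearly with z (the slice at the apex is degenerate and omitted).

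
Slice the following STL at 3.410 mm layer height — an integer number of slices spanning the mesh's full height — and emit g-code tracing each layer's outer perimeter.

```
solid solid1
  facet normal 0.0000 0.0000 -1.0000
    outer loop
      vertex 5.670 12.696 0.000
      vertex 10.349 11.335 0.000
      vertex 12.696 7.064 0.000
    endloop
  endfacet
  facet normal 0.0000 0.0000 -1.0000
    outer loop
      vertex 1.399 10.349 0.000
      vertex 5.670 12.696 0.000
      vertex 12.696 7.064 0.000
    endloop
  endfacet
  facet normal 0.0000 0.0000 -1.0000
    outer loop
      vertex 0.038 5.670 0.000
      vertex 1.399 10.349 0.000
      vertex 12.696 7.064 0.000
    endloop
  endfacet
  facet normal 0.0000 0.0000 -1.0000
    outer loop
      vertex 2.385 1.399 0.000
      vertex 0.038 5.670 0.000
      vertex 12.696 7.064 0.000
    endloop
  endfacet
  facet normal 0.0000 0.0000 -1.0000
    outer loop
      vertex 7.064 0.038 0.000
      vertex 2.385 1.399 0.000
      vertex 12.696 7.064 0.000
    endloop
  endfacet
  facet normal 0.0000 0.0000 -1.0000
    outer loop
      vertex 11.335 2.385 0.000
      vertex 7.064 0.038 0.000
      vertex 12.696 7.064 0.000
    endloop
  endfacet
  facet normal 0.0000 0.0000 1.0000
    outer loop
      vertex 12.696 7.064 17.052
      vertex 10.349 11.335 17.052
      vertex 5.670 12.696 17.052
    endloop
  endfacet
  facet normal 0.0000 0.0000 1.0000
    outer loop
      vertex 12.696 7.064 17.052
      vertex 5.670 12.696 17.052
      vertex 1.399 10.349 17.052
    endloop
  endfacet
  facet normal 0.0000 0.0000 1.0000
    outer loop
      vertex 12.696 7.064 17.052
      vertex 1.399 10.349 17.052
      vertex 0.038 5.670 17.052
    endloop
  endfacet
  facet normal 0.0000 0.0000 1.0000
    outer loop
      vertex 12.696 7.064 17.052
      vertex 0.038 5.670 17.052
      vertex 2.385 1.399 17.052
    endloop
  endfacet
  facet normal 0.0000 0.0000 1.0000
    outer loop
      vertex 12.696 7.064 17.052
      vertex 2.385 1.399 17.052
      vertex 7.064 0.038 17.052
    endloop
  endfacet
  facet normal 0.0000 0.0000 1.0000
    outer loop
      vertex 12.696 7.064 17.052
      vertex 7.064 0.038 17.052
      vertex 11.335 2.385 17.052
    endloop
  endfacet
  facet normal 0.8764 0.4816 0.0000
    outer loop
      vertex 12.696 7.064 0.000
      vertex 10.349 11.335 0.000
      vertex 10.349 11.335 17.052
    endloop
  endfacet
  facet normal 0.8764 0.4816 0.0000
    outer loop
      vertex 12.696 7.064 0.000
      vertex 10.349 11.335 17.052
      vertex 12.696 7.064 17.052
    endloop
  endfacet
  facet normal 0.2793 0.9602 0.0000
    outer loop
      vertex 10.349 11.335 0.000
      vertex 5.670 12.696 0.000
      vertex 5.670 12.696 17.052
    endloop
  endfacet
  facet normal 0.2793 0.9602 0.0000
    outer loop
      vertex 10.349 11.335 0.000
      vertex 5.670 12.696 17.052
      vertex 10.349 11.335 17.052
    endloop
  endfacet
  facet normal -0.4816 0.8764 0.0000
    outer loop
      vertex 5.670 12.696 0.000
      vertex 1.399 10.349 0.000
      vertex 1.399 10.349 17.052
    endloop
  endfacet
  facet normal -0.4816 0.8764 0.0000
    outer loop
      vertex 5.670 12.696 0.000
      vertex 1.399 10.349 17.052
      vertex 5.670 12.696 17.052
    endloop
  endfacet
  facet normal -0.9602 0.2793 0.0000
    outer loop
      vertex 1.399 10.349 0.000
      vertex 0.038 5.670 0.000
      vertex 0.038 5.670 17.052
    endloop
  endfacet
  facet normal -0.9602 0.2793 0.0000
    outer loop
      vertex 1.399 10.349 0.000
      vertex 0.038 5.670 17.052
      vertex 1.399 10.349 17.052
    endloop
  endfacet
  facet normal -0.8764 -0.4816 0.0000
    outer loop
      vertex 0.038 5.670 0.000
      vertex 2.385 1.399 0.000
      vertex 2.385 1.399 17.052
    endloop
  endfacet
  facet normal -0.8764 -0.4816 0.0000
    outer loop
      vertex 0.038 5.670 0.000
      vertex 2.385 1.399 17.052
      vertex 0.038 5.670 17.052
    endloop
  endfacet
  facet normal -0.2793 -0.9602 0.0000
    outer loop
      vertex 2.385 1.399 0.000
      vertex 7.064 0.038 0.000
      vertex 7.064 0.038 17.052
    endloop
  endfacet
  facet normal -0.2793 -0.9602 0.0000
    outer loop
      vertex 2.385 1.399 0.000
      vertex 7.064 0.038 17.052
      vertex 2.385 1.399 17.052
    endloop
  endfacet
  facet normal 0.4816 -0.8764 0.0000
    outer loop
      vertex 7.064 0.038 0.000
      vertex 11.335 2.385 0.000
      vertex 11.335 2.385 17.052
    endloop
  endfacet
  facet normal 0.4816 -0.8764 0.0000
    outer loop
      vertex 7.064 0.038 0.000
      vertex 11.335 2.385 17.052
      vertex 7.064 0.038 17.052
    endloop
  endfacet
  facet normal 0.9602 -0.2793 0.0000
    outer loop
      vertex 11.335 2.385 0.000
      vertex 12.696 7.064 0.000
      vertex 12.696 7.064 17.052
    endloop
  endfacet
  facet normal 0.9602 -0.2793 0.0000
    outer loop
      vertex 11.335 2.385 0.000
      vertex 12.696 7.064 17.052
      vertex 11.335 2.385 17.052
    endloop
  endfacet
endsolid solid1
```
; perimeter-only toolpath
G21 ; units = mm
G90 ; absolute positioning
G28 ; home
; layer 1
G0 Z3.410
G0 X12.696 Y7.064
G1 X10.349 Y11.335
G1 X5.670 Y12.696
G1 X1.399 Y10.349
G1 X0.038 Y5.670
G1 X2.385 Y1.399
G1 X7.064 Y0.038
G1 X11.335 Y2.385
G1 X12.696 Y7.064
; layer 2
G0 Z6.821
G0 X12.696 Y7.064
G1 X10.349 Y11.335
G1 X5.670 Y12.696
G1 X1.399 Y10.349
G1 X0.038 Y5.670
G1 X2.385 Y1.399
G1 X7.064 Y0.038
G1 X11.335 Y2.385
G1 X12.696 Y7.064
; layer 3
G0 Z10.231
G0 X12.696 Y7.064
G1 X10.349 Y11.335
G1 X5.670 Y12.696
G1 X1.399 Y10.349
G1 X0.038 Y5.670
G1 X2.385 Y1.399
G1 X7.064 Y0.038
G1 X11.335 Y2.385
G1 X12.696 Y7.064
; layer 4
G0 Z13.642
G0 X12.696 Y7.064
G1 X10.349 Y11.335
G1 X5.670 Y12.696
G1 X1.399 Y10.349
G1 X0.038 Y5.670
G1 X2.385 Y1.399
G1 X7.064 Y0.038
G1 X11.335 Y2.385
G1 X12.696 Y7.064
; layer 5
G0 Z17.052
G0 X12.696 Y7.064
G1 X10.349 Y11.335
G1 X5.670 Y12.696
G1 X1.399 Y10.349
G1 X0.038 Y5.670
G1 X2.385 Y1.399
G1 X7.064 Y0.038
G1 X11.335 Y2.385
G1 X12.696 Y7.064
M2 ; end

The solid is a regular 8-sided prism (a cylinder approximated with 8 flat sides), circumscribed radius ≈ 6.37 mm, height ≈ 17.1 mm. Slicing at Δz = 3.410 mm — 5 equal slices spanning the solid's height, so layer i sits at z = i·h/5 — gives 5 non-empty perimeters. Each is a 8-segment closed polygon; G0 lifts to the layer z and rapids to the start vertex, then G1 traces the edges.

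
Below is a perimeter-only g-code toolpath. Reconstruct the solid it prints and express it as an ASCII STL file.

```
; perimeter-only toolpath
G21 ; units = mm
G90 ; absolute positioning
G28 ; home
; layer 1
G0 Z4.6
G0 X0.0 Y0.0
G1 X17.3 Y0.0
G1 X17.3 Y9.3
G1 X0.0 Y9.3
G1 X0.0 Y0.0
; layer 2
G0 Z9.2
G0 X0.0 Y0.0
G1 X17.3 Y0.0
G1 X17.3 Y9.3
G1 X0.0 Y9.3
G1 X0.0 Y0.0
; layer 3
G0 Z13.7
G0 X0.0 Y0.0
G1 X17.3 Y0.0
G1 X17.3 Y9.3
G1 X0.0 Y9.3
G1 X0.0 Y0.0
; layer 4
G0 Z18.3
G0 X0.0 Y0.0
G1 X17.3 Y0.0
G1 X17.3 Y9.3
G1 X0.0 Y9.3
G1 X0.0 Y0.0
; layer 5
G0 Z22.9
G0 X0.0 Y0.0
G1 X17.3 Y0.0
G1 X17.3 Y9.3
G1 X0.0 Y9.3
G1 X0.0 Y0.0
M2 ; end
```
solid part
  facet normal 0.0000 0.0000 -1.0000
    outer loop
      vertex 17.3 9.3 0.0
      vertex 17.3 0.0 0.0
      vertex 0.0 0.0 0.0
    endloop
  endfacet
  facet normal 0.0000 0.0000 -1.0000
    outer loop
      vertex 0.0 9.3 0.0
      vertex 17.3 9.3 0.0
      vertex 0.0 0.0 0.0
    endloop
  endfacet
  facet normal 0.0000 0.0000 1.0000
    outer loop
      vertex 0.0 0.0 22.9
      vertex 17.3 0.0 22.9
      vertex 17.3 9.3 22.9
    endloop
  endfacet
  facet normal 0.0000 0.0000 1.0000
    outer loop
      vertex 0.0 0.0 22.9
      vertex 17.3 9.3 22.9
      vertex 0.0 9.3 22.9
    endloop
  endfacet
  facet normal 0.0000 -1.0000 0.0000
    outer loop
      vertex 0.0 0.0 0.0
      vertex 17.3 0.0 0.0
      vertex 17.3 0.0 22.9
    endloop
  endfacet
  facet normal 0.0000 -1.0000 0.0000
    outer loop
      vertex 0.0 0.0 0.0
      vertex 17.3 0.0 22.9
      vertex 0.0 0.0 22.9
    endloop
  endfacet
  facet normal 0.0000 1.0000 0.0000
    outer loop
      vertex 17.3 9.3 22.9
      vertex 17.3 9.3 0.0
      vertex 0.0 9.3 0.0
    endloop
  endfacet
  facet normal 0.0000 1.0000 0.0000
    outer loop
      vertex 0.0 9.3 22.9
      vertex 17.3 9.3 22.9
      vertex 0.0 9.3 0.0
    endloop
  endfacet
  facet normal -1.0000 0.0000 0.0000
    outer loop
      vertex 0.0 9.3 22.9
      vertex 0.0 9.3 0.0
      vertex 0.0 0.0 0.0
    endloop
  endfacet
  facet normal -1.0000 0.0000 0.0000
    outer loop
      vertex 0.0 0.0 22.9
      vertex 0.0 9.3 22.9
      vertex 0.0 0.0 0.0
    endloop
  endfacet
  facet normal 1.0000 0.0000 0.0000
    outer loop
      vertex 17.3 0.0 0.0
      vertex 17.3 9.3 0.0
      vertex 17.3 9.3 22.9
    endloop
  endfacet
  facet normal 1.0000 0.0000 0.0000
    outer loop
      vertex 17.3 0.0 0.0
      vertex 17.3 9.3 22.9
      vertex 17.3 0.0 22.9
    endloop
  endfacet
endsolid part

The G0 Z moves step by Δz≈4.6 mm. Every layer's G1 loop is the same polygon, so the solid is a straight extrusion of it from z=0 to z≈22.9. Closing with flat bottom and top caps and triangulating gives 12 facets — a rectangular box, roughly 17.3 × 9.3 mm footprint and 22.9 mm tall.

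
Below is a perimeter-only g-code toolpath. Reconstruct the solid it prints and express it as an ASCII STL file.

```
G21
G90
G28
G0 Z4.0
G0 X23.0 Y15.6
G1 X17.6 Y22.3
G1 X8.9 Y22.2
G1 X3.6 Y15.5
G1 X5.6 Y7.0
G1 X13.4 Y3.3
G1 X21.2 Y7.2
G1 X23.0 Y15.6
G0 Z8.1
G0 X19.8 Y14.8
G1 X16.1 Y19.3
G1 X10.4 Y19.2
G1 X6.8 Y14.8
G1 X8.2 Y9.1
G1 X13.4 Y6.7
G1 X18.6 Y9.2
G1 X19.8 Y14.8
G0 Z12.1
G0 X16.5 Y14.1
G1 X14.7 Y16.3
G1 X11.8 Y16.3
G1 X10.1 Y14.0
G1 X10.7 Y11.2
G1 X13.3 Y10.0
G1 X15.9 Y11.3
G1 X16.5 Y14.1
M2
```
solid part
  facet normal 0.0000 0.0000 -1.0000
    outer loop
      vertex 7.4 25.2 0.0
      vertex 19.0 25.3 0.0
      vertex 26.2 16.4 0.0
    endloop
  endfacet
  facet normal 0.0000 0.0000 -1.0000
    outer loop
      vertex 0.3 16.2 0.0
      vertex 7.4 25.2 0.0
      vertex 26.2 16.4 0.0
    endloop
  endfacet
  facet normal 0.0000 0.0000 -1.0000
    outer loop
      vertex 3.0 4.9 0.0
      vertex 0.3 16.2 0.0
      vertex 26.2 16.4 0.0
    endloop
  endfacet
  facet normal 0.0000 0.0000 -1.0000
    outer loop
      vertex 13.4 0.0 0.0
      vertex 3.0 4.9 0.0
      vertex 26.2 16.4 0.0
    endloop
  endfacet
  facet normal 0.0000 0.0000 -1.0000
    outer loop
      vertex 23.8 5.1 0.0
      vertex 13.4 0.0 0.0
      vertex 26.2 16.4 0.0
    endloop
  endfacet
  facet normal 0.6237 0.5046 0.5969
    outer loop
      vertex 26.2 16.4 0.0
      vertex 19.0 25.3 0.0
      vertex 13.3 13.3 16.1
    endloop
  endfacet
  facet normal -0.0069 0.8029 0.5960
    outer loop
      vertex 19.0 25.3 0.0
      vertex 7.4 25.2 0.0
      vertex 13.3 13.3 16.1
    endloop
  endfacet
  facet normal -0.6294 0.4966 0.5977
    outer loop
      vertex 7.4 25.2 0.0
      vertex 0.3 16.2 0.0
      vertex 13.3 13.3 16.1
    endloop
  endfacet
  facet normal -0.7805 -0.1865 0.5966
    outer loop
      vertex 0.3 16.2 0.0
      vertex 3.0 4.9 0.0
      vertex 13.3 13.3 16.1
    endloop
  endfacet
  facet normal -0.3418 -0.7256 0.5972
    outer loop
      vertex 3.0 4.9 0.0
      vertex 13.4 0.0 0.0
      vertex 13.3 13.3 16.1
    endloop
  endfacet
  facet normal 0.3532 -0.7202 0.5971
    outer loop
      vertex 13.4 0.0 0.0
      vertex 23.8 5.1 0.0
      vertex 13.3 13.3 16.1
    endloop
  endfacet
  facet normal 0.7849 -0.1667 0.5968
    outer loop
      vertex 23.8 5.1 0.0
      vertex 26.2 16.4 0.0
      vertex 13.3 13.3 16.1
    endloop
  endfacet
endsolid part

The G0 Z moves step by Δz≈4.0 mm. The G1 loops shrink linearly with z, so the solid tapers from its base footprint up to z≈16.1. Closing with a flat bottom cap and the tapered top and triangulating gives 12 facets — a regular 7-sided pyramid, base circumscribed radius ≈ 13.3 mm, apex at z ≈ 16.1 mm.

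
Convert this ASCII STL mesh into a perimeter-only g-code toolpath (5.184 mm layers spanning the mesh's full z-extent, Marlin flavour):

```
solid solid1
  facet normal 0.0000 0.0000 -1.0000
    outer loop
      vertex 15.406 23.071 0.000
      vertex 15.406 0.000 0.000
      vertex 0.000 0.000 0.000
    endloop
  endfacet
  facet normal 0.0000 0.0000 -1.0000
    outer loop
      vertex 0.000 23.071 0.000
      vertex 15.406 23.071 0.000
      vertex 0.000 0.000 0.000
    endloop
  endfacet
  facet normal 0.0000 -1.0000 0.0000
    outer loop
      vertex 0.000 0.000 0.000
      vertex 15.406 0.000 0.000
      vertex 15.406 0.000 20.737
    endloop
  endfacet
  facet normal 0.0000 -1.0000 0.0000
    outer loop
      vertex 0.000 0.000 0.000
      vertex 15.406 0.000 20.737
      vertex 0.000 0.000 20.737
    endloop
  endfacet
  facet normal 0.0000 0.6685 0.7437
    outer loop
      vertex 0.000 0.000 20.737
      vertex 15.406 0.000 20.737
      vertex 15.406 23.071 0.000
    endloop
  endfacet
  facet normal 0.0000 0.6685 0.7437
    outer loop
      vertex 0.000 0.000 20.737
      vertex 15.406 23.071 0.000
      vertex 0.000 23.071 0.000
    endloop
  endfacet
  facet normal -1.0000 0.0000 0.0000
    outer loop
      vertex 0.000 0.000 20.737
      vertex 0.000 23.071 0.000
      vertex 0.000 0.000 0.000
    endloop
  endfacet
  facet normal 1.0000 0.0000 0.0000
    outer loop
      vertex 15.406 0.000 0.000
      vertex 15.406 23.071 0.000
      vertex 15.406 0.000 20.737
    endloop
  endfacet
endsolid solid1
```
; perimeter-only toolpath
G21 ; units = mm
G90 ; absolute positioning
G28 ; home
; layer 1
G0 Z5.184
G0 X0.000 Y0.000
G1 X15.406 Y0.000
G1 X15.406 Y17.303
G1 X0.000 Y17.303
G1 X0.000 Y0.000
; layer 2
G0 Z10.368
G0 X0.000 Y0.000
G1 X15.406 Y0.000
G1 X15.406 Y11.536
G1 X0.000 Y11.536
G1 X0.000 Y0.000
; layer 3
G0 Z15.553
G0 X0.000 Y0.000
G1 X15.406 Y0.000
G1 X15.406 Y5.768
G1 X0.000 Y5.768
G1 X0.000 Y0.000
M2 ; end

The solid is a wedge (ramp): 15.4 × 23.1 mm base, rising to 20.7 mm along the y=0 edge and sloping linearly to z=0 at y=23.1. Slicing at Δz = 5.184 mm — 4 equal slices spanning the solid's height, so layer i sits at z = i·h/4 — gives 3 non-empty perimeters. Each is a 4-segment closed polygon; G0 lifts to the layer z and rapids to the start vertex, then G1 traces the edges. The cross-section shrinks linearly with z (the slice at the apex is degenerate and omitted).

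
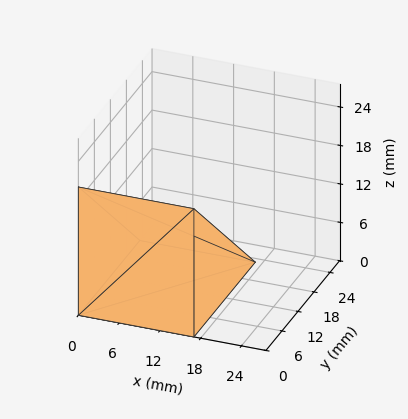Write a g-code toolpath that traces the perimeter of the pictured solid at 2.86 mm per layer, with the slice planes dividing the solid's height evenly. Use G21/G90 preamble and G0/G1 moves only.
Reading the render: the shape is a wedge (ramp): 17 × 23 mm base, rising to 20 mm along the y=0 edge and sloping linearly to z=0 at y=23 (dimensions read to the nearest mm from the axis ticks). For the g-code, the solid's height is divided into equal slices at the stated Δz and each level perimeter traced with G1 moves after a G0 lift.

; perimeter-only toolpath
G21 ; units = mm
G90 ; absolute positioning
G28 ; home
; layer 1
G0 Z2.86
G0 X0.00 Y0.00
G1 X17.00 Y0.00
G1 X17.00 Y19.71
G1 X0.00 Y19.71
G1 X0.00 Y0.00
; layer 2
G0 Z5.71
G0 X0.00 Y0.00
G1 X17.00 Y0.00
G1 X17.00 Y16.43
G1 X0.00 Y16.43
G1 X0.00 Y0.00
; layer 3
G0 Z8.57
G0 X0.00 Y0.00
G1 X17.00 Y0.00
G1 X17.00 Y13.14
G1 X0.00 Y13.14
G1 X0.00 Y0.00
; layer 4
G0 Z11.43
G0 X0.00 Y0.00
G1 X17.00 Y0.00
G1 X17.00 Y9.86
G1 X0.00 Y9.86
G1 X0.00 Y0.00
; layer 5
G0 Z14.29
G0 X0.00 Y0.00
G1 X17.00 Y0.00
G1 X17.00 Y6.57
G1 X0.00 Y6.57
G1 X0.00 Y0.00
; layer 6
G0 Z17.14
G0 X0.00 Y0.00
G1 X17.00 Y0.00
G1 X17.00 Y3.29
G1 X0.00 Y3.29
G1 X0.00 Y0.00
M2 ; end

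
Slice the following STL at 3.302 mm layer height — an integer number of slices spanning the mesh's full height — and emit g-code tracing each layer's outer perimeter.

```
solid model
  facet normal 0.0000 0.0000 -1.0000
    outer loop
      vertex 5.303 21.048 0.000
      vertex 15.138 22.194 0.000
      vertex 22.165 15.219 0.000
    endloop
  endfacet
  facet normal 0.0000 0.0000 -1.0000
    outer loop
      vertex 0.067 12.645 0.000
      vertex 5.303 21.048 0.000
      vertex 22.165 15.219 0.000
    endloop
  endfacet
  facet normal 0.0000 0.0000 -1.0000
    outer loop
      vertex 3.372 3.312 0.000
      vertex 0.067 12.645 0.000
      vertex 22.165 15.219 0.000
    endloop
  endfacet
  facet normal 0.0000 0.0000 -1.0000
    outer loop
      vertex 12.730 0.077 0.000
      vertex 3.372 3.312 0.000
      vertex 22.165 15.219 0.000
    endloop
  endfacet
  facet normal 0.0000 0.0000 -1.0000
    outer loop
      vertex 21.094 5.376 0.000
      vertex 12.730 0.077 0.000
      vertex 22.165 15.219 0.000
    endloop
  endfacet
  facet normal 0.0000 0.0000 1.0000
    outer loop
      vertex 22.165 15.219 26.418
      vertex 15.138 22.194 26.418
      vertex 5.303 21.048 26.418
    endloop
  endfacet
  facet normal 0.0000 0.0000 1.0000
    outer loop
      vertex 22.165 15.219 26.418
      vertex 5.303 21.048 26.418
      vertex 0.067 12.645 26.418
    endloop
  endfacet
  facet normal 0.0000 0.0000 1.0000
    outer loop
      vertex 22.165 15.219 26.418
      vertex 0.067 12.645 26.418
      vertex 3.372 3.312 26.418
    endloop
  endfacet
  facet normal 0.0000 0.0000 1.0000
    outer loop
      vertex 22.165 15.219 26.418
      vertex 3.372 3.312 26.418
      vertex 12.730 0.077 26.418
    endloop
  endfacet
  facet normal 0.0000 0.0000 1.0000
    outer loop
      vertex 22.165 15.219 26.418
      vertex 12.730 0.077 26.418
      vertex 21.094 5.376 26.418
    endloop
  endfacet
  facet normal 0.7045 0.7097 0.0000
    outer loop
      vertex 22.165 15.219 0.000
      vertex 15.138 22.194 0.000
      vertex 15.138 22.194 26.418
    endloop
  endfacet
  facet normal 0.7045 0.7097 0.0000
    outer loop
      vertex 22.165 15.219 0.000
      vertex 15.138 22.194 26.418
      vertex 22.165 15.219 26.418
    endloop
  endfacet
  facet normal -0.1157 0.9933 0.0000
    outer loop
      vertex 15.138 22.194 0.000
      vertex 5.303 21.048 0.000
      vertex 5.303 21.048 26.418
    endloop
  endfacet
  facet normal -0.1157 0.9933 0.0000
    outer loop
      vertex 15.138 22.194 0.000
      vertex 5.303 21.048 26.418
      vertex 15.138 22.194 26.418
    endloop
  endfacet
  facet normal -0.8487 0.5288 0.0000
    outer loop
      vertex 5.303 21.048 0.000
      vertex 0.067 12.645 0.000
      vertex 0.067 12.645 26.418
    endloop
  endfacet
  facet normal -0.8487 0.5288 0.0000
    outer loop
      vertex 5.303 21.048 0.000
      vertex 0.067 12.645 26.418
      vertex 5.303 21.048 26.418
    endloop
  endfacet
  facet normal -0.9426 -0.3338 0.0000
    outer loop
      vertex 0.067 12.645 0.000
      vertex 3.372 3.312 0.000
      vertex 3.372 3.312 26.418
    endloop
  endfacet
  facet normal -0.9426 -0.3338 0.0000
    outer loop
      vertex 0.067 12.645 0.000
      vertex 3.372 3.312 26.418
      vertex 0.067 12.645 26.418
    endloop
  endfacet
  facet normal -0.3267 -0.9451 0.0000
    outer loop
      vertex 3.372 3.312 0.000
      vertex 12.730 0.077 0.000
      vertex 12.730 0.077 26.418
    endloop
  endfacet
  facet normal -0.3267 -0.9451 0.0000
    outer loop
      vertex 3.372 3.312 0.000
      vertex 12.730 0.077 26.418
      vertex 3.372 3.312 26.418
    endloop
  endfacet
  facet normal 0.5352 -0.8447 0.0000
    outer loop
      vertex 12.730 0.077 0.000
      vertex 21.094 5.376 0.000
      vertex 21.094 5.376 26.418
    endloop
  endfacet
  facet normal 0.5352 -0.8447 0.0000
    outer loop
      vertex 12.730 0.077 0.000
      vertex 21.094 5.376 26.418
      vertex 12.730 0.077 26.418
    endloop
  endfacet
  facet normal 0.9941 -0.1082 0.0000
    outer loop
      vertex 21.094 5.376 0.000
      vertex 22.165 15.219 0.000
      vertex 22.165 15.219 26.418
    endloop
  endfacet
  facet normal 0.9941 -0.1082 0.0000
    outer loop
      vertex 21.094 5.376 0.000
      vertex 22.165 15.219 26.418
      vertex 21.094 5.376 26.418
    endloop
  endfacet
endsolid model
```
; perimeter-only toolpath
G21 ; units = mm
G90 ; absolute positioning
G28 ; home
; layer 1
G0 Z3.302
G0 X22.165 Y15.219
G1 X15.138 Y22.194
G1 X5.303 Y21.048
G1 X0.067 Y12.645
G1 X3.372 Y3.312
G1 X12.730 Y0.077
G1 X21.094 Y5.376
G1 X22.165 Y15.219
; layer 2
G0 Z6.604
G0 X22.165 Y15.219
G1 X15.138 Y22.194
G1 X5.303 Y21.048
G1 X0.067 Y12.645
G1 X3.372 Y3.312
G1 X12.730 Y0.077
G1 X21.094 Y5.376
G1 X22.165 Y15.219
; layer 3
G0 Z9.907
G0 X22.165 Y15.219
G1 X15.138 Y22.194
G1 X5.303 Y21.048
G1 X0.067 Y12.645
G1 X3.372 Y3.312
G1 X12.730 Y0.077
G1 X21.094 Y5.376
G1 X22.165 Y15.219
; layer 4
G0 Z13.209
G0 X22.165 Y15.219
G1 X15.138 Y22.194
G1 X5.303 Y21.048
G1 X0.067 Y12.645
G1 X3.372 Y3.312
G1 X12.730 Y0.077
G1 X21.094 Y5.376
G1 X22.165 Y15.219
; layer 5
G0 Z16.511
G0 X22.165 Y15.219
G1 X15.138 Y22.194
G1 X5.303 Y21.048
G1 X0.067 Y12.645
G1 X3.372 Y3.312
G1 X12.730 Y0.077
G1 X21.094 Y5.376
G1 X22.165 Y15.219
; layer 6
G0 Z19.813
G0 X22.165 Y15.219
G1 X15.138 Y22.194
G1 X5.303 Y21.048
G1 X0.067 Y12.645
G1 X3.372 Y3.312
G1 X12.730 Y0.077
G1 X21.094 Y5.376
G1 X22.165 Y15.219
; layer 7
G0 Z23.116
G0 X22.165 Y15.219
G1 X15.138 Y22.194
G1 X5.303 Y21.048
G1 X0.067 Y12.645
G1 X3.372 Y3.312
G1 X12.730 Y0.077
G1 X21.094 Y5.376
G1 X22.165 Y15.219
; layer 8
G0 Z26.418
G0 X22.165 Y15.219
G1 X15.138 Y22.194
G1 X5.303 Y21.048
G1 X0.067 Y12.645
G1 X3.372 Y3.312
G1 X12.730 Y0.077
G1 X21.094 Y5.376
G1 X22.165 Y15.219
M2 ; end

The solid is a regular 7-sided prism (a cylinder approximated with 7 flat sides), circumscribed radius ≈ 11.4 mm, height ≈ 26.4 mm. Slicing at Δz = 3.302 mm — 8 equal slices spanning the solid's height, so layer i sits at z = i·h/8 — gives 8 non-empty perimeters. Each is a 7-segment closed polygon; G0 lifts to the layer z and rapids to the start vertex, then G1 traces the edges.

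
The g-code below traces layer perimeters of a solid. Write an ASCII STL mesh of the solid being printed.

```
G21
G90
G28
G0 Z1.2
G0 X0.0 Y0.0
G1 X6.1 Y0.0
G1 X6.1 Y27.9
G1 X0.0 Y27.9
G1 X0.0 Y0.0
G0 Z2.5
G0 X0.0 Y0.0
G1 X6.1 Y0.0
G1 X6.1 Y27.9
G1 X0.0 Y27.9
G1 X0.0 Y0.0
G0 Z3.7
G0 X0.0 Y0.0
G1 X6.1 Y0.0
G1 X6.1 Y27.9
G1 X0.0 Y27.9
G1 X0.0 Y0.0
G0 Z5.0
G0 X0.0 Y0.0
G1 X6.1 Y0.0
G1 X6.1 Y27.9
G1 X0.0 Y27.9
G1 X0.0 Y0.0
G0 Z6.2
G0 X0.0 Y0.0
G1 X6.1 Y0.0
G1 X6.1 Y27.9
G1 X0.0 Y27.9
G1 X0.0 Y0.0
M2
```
solid part
  facet normal 0.0000 0.0000 -1.0000
    outer loop
      vertex 6.1 27.9 0.0
      vertex 6.1 0.0 0.0
      vertex 0.0 0.0 0.0
    endloop
  endfacet
  facet normal 0.0000 0.0000 -1.0000
    outer loop
      vertex 0.0 27.9 0.0
      vertex 6.1 27.9 0.0
      vertex 0.0 0.0 0.0
    endloop
  endfacet
  facet normal 0.0000 0.0000 1.0000
    outer loop
      vertex 0.0 0.0 6.2
      vertex 6.1 0.0 6.2
      vertex 6.1 27.9 6.2
    endloop
  endfacet
  facet normal 0.0000 0.0000 1.0000
    outer loop
      vertex 0.0 0.0 6.2
      vertex 6.1 27.9 6.2
      vertex 0.0 27.9 6.2
    endloop
  endfacet
  facet normal 0.0000 -1.0000 0.0000
    outer loop
      vertex 0.0 0.0 0.0
      vertex 6.1 0.0 0.0
      vertex 6.1 0.0 6.2
    endloop
  endfacet
  facet normal 0.0000 -1.0000 0.0000
    outer loop
      vertex 0.0 0.0 0.0
      vertex 6.1 0.0 6.2
      vertex 0.0 0.0 6.2
    endloop
  endfacet
  facet normal 0.0000 1.0000 0.0000
    outer loop
      vertex 6.1 27.9 6.2
      vertex 6.1 27.9 0.0
      vertex 0.0 27.9 0.0
    endloop
  endfacet
  facet normal 0.0000 1.0000 0.0000
    outer loop
      vertex 0.0 27.9 6.2
      vertex 6.1 27.9 6.2
      vertex 0.0 27.9 0.0
    endloop
  endfacet
  facet normal -1.0000 0.0000 0.0000
    outer loop
      vertex 0.0 27.9 6.2
      vertex 0.0 27.9 0.0
      vertex 0.0 0.0 0.0
    endloop
  endfacet
  facet normal -1.0000 0.0000 0.0000
    outer loop
      vertex 0.0 0.0 6.2
      vertex 0.0 27.9 6.2
      vertex 0.0 0.0 0.0
    endloop
  endfacet
  facet normal 1.0000 0.0000 0.0000
    outer loop
      vertex 6.1 0.0 0.0
      vertex 6.1 27.9 0.0
      vertex 6.1 27.9 6.2
    endloop
  endfacet
  facet normal 1.0000 0.0000 0.0000
    outer loop
      vertex 6.1 0.0 0.0
      vertex 6.1 27.9 6.2
      vertex 6.1 0.0 6.2
    endloop
  endfacet
endsolid part

The G0 Z moves step by Δz≈1.2 mm. Every layer's G1 loop is the same polygon, so the solid is a straight extrusion of it from z=0 to z≈6.2. Closing with flat bottom and top caps and triangulating gives 12 facets — a rectangular box, roughly 6.1 × 27.9 mm footprint and 6.2 mm tall.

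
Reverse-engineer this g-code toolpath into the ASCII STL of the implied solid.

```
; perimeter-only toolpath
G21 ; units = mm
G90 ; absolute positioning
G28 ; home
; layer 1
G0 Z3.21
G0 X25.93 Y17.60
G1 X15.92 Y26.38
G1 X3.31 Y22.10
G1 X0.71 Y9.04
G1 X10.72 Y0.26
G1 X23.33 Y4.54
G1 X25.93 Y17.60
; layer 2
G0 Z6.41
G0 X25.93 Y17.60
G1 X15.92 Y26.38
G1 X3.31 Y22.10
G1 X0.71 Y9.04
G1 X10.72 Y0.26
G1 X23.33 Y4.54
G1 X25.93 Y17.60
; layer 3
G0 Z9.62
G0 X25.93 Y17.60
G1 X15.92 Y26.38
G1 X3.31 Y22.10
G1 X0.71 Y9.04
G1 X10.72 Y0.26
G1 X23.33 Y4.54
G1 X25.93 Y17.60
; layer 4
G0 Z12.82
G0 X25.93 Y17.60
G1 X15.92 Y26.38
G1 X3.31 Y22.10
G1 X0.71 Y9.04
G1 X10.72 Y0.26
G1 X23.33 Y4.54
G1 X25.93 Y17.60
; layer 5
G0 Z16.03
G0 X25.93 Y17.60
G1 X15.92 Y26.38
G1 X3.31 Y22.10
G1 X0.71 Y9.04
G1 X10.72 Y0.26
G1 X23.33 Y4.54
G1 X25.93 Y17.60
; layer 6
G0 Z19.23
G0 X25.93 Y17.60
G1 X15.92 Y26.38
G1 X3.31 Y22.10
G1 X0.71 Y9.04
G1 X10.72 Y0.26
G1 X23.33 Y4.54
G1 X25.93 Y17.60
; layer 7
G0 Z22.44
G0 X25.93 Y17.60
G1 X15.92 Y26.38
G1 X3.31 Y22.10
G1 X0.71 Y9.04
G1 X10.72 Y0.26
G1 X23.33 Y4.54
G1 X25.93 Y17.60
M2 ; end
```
solid part
  facet normal 0.0000 0.0000 -1.0000
    outer loop
      vertex 3.31 22.10 0.00
      vertex 15.92 26.38 0.00
      vertex 25.93 17.60 0.00
    endloop
  endfacet
  facet normal 0.0000 0.0000 -1.0000
    outer loop
      vertex 0.71 9.04 0.00
      vertex 3.31 22.10 0.00
      vertex 25.93 17.60 0.00
    endloop
  endfacet
  facet normal 0.0000 0.0000 -1.0000
    outer loop
      vertex 10.72 0.26 0.00
      vertex 0.71 9.04 0.00
      vertex 25.93 17.60 0.00
    endloop
  endfacet
  facet normal 0.0000 0.0000 -1.0000
    outer loop
      vertex 23.33 4.54 0.00
      vertex 10.72 0.26 0.00
      vertex 25.93 17.60 0.00
    endloop
  endfacet
  facet normal 0.0000 0.0000 1.0000
    outer loop
      vertex 25.93 17.60 22.44
      vertex 15.92 26.38 22.44
      vertex 3.31 22.10 22.44
    endloop
  endfacet
  facet normal 0.0000 0.0000 1.0000
    outer loop
      vertex 25.93 17.60 22.44
      vertex 3.31 22.10 22.44
      vertex 0.71 9.04 22.44
    endloop
  endfacet
  facet normal 0.0000 0.0000 1.0000
    outer loop
      vertex 25.93 17.60 22.44
      vertex 0.71 9.04 22.44
      vertex 10.72 0.26 22.44
    endloop
  endfacet
  facet normal 0.0000 0.0000 1.0000
    outer loop
      vertex 25.93 17.60 22.44
      vertex 10.72 0.26 22.44
      vertex 23.33 4.54 22.44
    endloop
  endfacet
  facet normal 0.6594 0.7518 0.0000
    outer loop
      vertex 25.93 17.60 0.00
      vertex 15.92 26.38 0.00
      vertex 15.92 26.38 22.44
    endloop
  endfacet
  facet normal 0.6594 0.7518 0.0000
    outer loop
      vertex 25.93 17.60 0.00
      vertex 15.92 26.38 22.44
      vertex 25.93 17.60 22.44
    endloop
  endfacet
  facet normal -0.3214 0.9469 0.0000
    outer loop
      vertex 15.92 26.38 0.00
      vertex 3.31 22.10 0.00
      vertex 3.31 22.10 22.44
    endloop
  endfacet
  facet normal -0.3214 0.9469 0.0000
    outer loop
      vertex 15.92 26.38 0.00
      vertex 3.31 22.10 22.44
      vertex 15.92 26.38 22.44
    endloop
  endfacet
  facet normal -0.9808 0.1952 0.0000
    outer loop
      vertex 3.31 22.10 0.00
      vertex 0.71 9.04 0.00
      vertex 0.71 9.04 22.44
    endloop
  endfacet
  facet normal -0.9808 0.1952 0.0000
    outer loop
      vertex 3.31 22.10 0.00
      vertex 0.71 9.04 22.44
      vertex 3.31 22.10 22.44
    endloop
  endfacet
  facet normal -0.6594 -0.7518 0.0000
    outer loop
      vertex 0.71 9.04 0.00
      vertex 10.72 0.26 0.00
      vertex 10.72 0.26 22.44
    endloop
  endfacet
  facet normal -0.6594 -0.7518 0.0000
    outer loop
      vertex 0.71 9.04 0.00
      vertex 10.72 0.26 22.44
      vertex 0.71 9.04 22.44
    endloop
  endfacet
  facet normal 0.3214 -0.9469 0.0000
    outer loop
      vertex 10.72 0.26 0.00
      vertex 23.33 4.54 0.00
      vertex 23.33 4.54 22.44
    endloop
  endfacet
  facet normal 0.3214 -0.9469 0.0000
    outer loop
      vertex 10.72 0.26 0.00
      vertex 23.33 4.54 22.44
      vertex 10.72 0.26 22.44
    endloop
  endfacet
  facet normal 0.9808 -0.1952 0.0000
    outer loop
      vertex 23.33 4.54 0.00
      vertex 25.93 17.60 0.00
      vertex 25.93 17.60 22.44
    endloop
  endfacet
  facet normal 0.9808 -0.1952 0.0000
    outer loop
      vertex 23.33 4.54 0.00
      vertex 25.93 17.60 22.44
      vertex 23.33 4.54 22.44
    endloop
  endfacet
endsolid part

The G0 Z moves step by Δz≈3.21 mm. Every layer's G1 loop is the same polygon, so the solid is a straight extrusion of it from z=0 to z≈22.4. Closing with flat bottom and top caps and triangulating gives 20 facets — a regular 6-sided prism (a cylinder approximated with 6 flat sides), circumscribed radius ≈ 13.3 mm, height ≈ 22.4 mm.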